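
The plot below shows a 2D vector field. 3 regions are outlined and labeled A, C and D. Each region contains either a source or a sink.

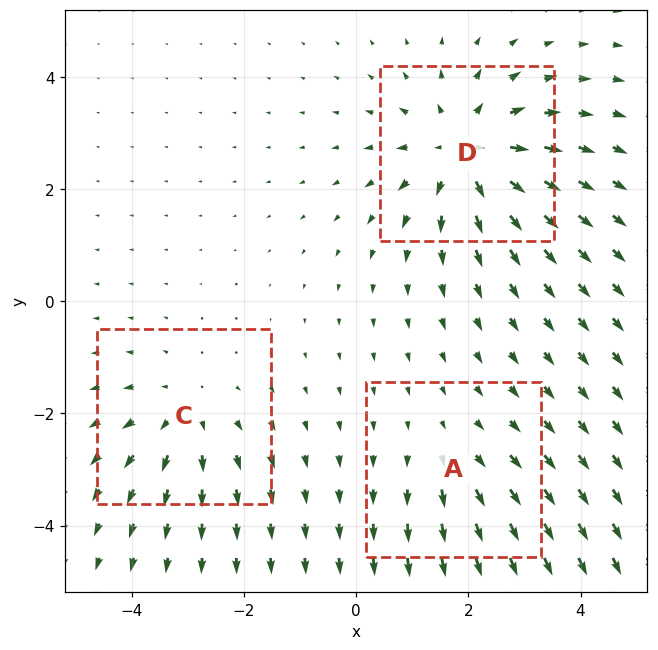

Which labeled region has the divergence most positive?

D

Divergence at each region's feature centre — A: about +2, C: about +3, D: about +5. Region D is most positive.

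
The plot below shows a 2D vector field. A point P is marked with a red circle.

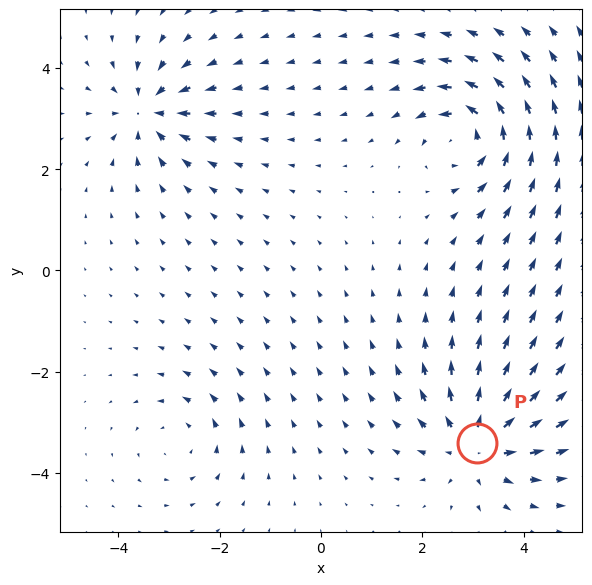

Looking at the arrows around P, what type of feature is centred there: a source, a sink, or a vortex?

source

At P (3.1, -3.4) the arrows spread outward. Divergence about +6, curl ≈0 — positive divergence with near-zero curl is a source.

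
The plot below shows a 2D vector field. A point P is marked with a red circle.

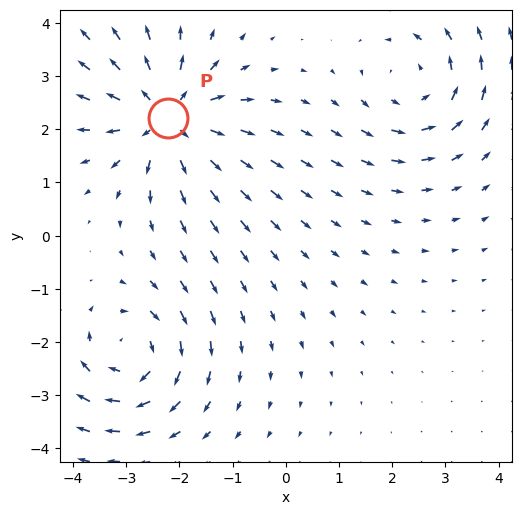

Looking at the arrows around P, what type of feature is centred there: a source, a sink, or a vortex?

source

At P (-2.2, 2.2) the arrows spread outward. Divergence about +6, curl ≈0 — positive divergence with near-zero curl is a source.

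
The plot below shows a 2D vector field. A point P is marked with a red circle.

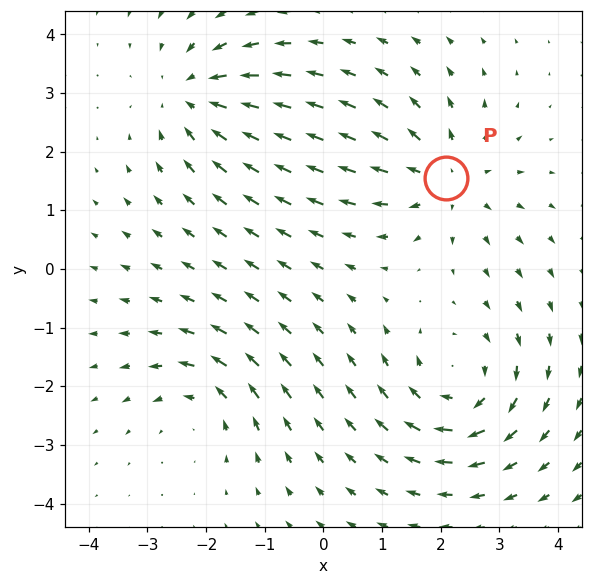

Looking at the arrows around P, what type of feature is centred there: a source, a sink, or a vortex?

At P (2.1, 1.5) the arrows spread outward. Divergence about +4, curl ≈0 — positive divergence with near-zero curl is a source.

source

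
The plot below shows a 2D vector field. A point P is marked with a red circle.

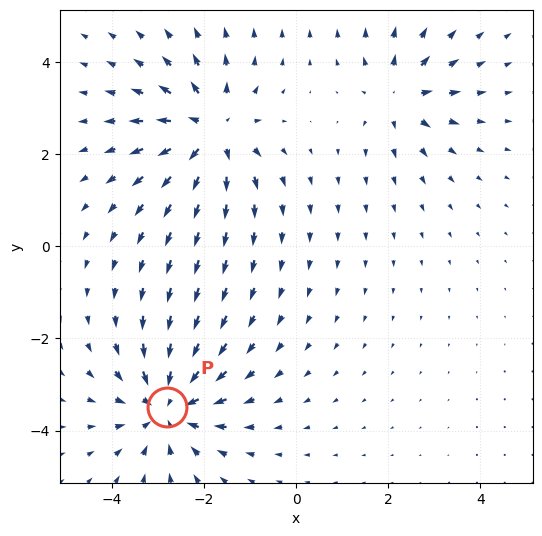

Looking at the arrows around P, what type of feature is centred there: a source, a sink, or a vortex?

sink

At P (-2.8, -3.5) the arrows converge inward. Divergence about -5, curl ≈0 — negative divergence with near-zero curl is a sink.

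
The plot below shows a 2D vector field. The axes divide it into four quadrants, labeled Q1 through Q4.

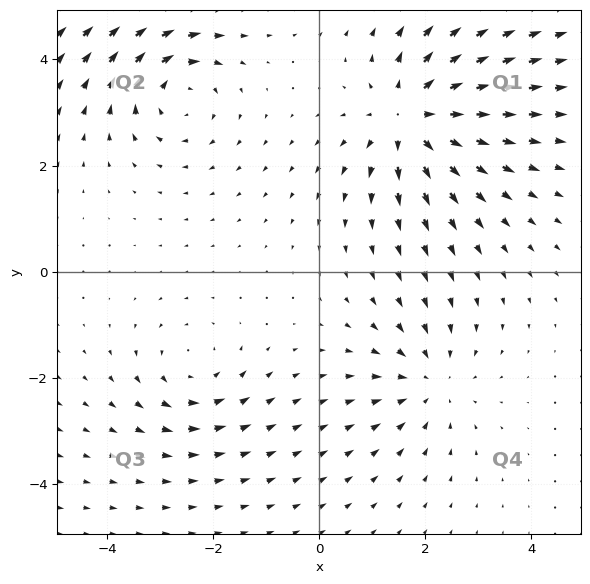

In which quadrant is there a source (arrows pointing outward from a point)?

The source sits at approximately (1.7, 2.9), which lies in quadrant Q1. The divergence there is about +5, positive as expected for a source.

Q1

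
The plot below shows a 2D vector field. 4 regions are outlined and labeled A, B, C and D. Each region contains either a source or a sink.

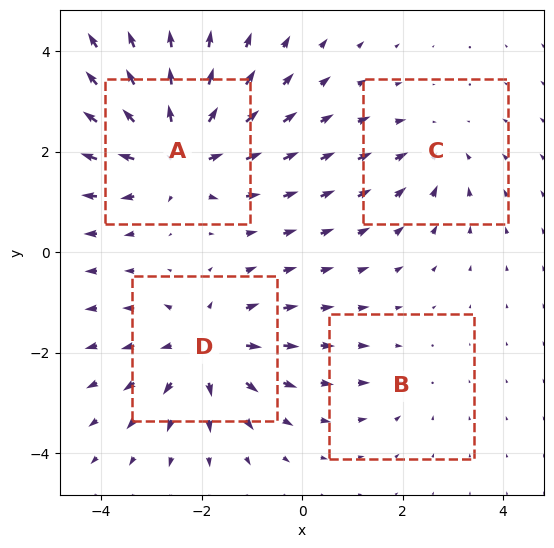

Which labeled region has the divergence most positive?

A

Divergence at each region's feature centre — A: about +6, B: about -2, C: about -3, D: about +5. Region A is most positive.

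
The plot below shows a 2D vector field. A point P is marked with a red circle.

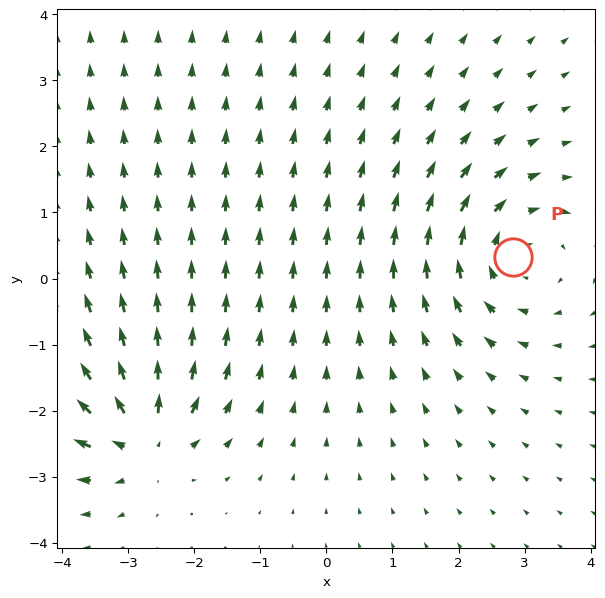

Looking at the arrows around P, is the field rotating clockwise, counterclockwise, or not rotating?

clockwise

Near P at (2.8, 0.3) the arrows circulate clockwise. The curl (z-component) there is about -4; negative curl means clockwise rotation.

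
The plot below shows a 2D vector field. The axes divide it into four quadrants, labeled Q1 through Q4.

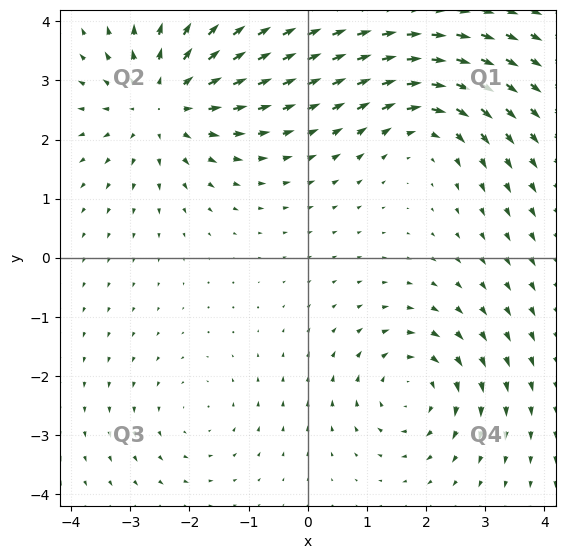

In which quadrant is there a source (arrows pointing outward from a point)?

Q2

The source sits at approximately (-2.4, 2.6), which lies in quadrant Q2. The divergence there is about +4, positive as expected for a source.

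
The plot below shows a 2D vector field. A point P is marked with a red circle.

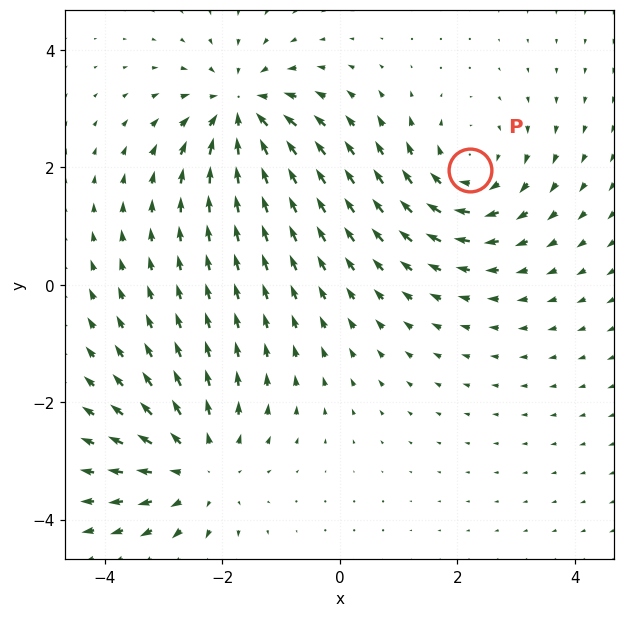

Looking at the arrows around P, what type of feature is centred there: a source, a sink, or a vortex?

At P (2.2, 2.0) the arrows circulate clockwise. Divergence ≈0, curl about -4 — near-zero divergence with nonzero curl is a vortex.

vortex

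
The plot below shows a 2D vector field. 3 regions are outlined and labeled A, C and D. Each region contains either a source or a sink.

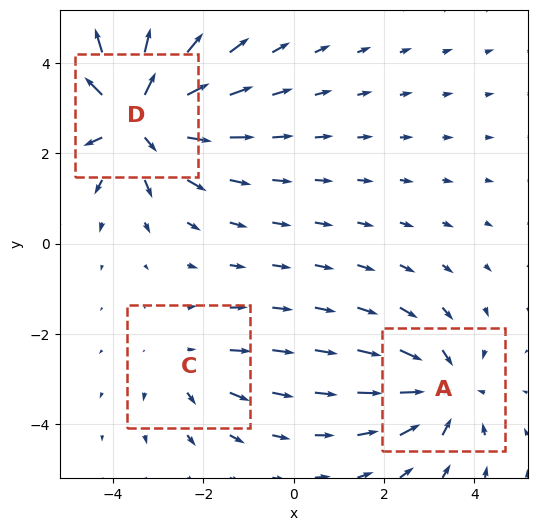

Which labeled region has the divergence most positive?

Divergence at each region's feature centre — A: about -3, C: about +2, D: about +4. Region D is most positive.

D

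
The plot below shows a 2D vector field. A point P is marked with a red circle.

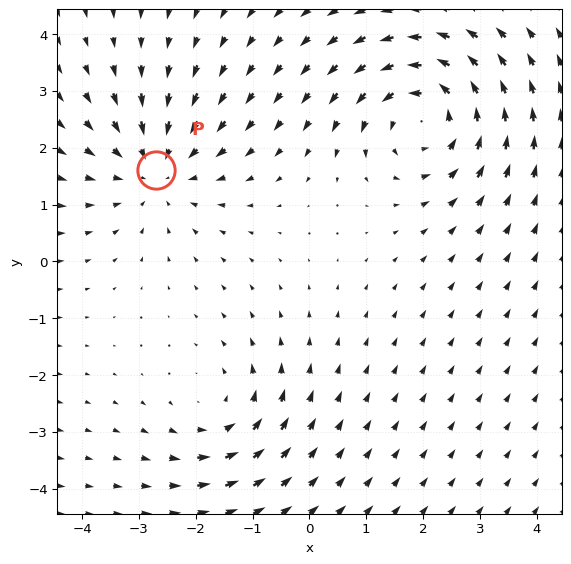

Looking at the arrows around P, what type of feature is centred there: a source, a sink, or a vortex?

sink

At P (-2.7, 1.6) the arrows converge inward. Divergence about -3, curl ≈0 — negative divergence with near-zero curl is a sink.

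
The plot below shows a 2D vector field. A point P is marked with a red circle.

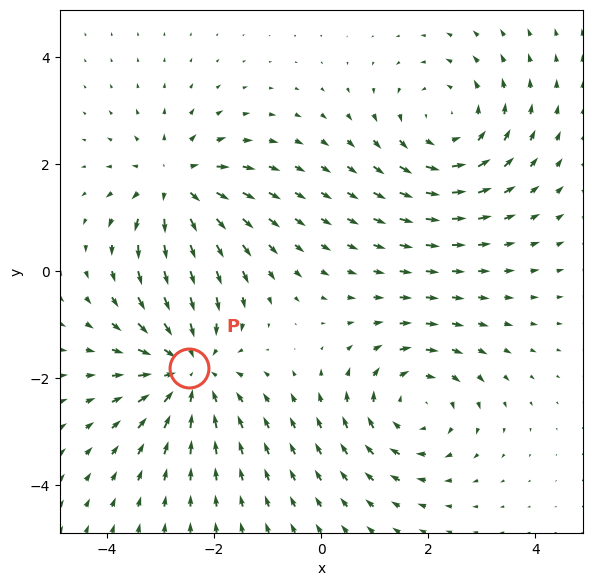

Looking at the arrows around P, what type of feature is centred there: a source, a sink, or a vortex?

At P (-2.5, -1.8) the arrows converge inward. Divergence about -4, curl ≈0 — negative divergence with near-zero curl is a sink.

sink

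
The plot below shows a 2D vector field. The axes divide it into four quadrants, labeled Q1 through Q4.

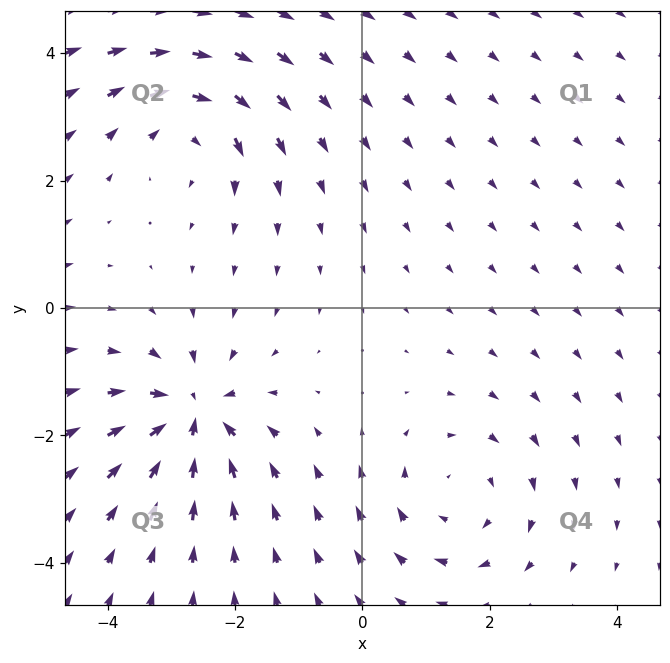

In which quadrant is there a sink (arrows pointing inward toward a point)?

Q3

The sink sits at approximately (-2.7, -1.7), which lies in quadrant Q3. The divergence there is about -6, negative as expected for a sink.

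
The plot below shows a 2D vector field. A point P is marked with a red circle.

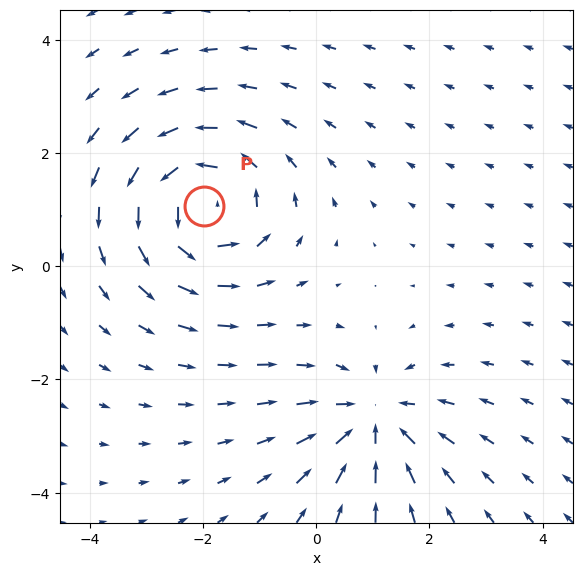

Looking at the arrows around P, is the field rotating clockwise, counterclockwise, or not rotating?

counterclockwise

Near P at (-2.0, 1.1) the arrows circulate counterclockwise. The curl (z-component) there is about +5; positive curl means counterclockwise rotation.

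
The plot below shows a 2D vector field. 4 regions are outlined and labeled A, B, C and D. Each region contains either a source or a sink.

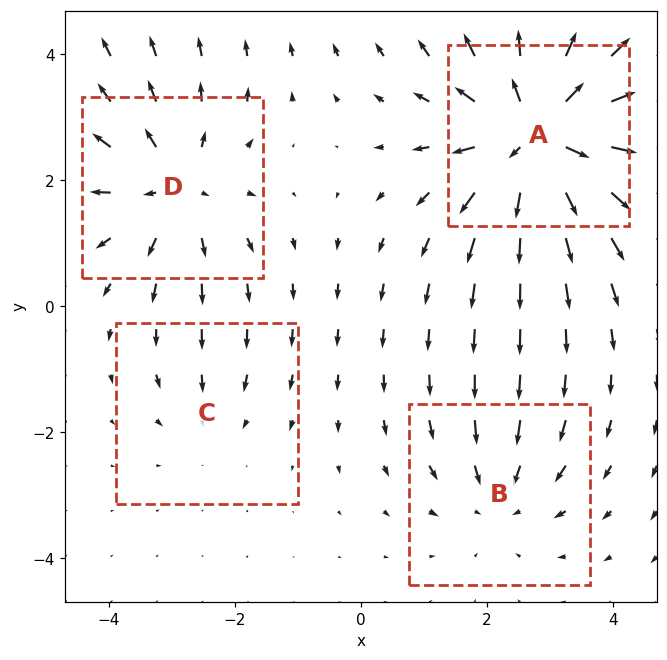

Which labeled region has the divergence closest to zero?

C

Divergence at each region's feature centre — A: about +7, B: about -3, C: about -2, D: about +4. Region C is closest to zero.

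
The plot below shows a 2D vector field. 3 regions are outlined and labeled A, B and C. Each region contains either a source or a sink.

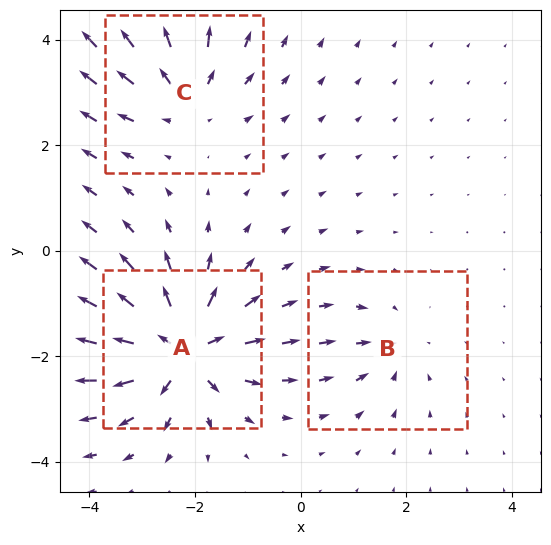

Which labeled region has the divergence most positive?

A

Divergence at each region's feature centre — A: about +7, B: about -3, C: about +4. Region A is most positive.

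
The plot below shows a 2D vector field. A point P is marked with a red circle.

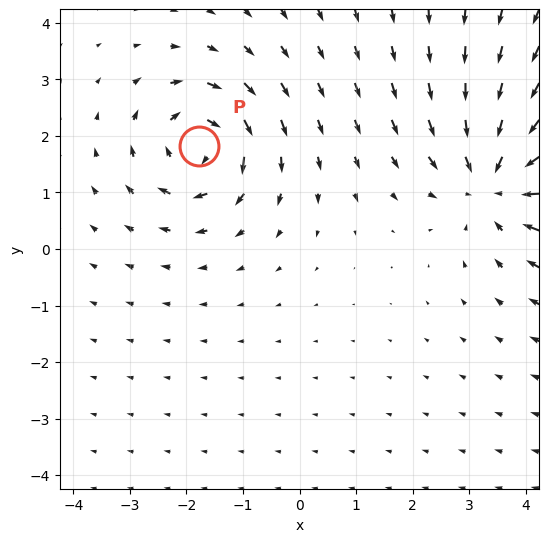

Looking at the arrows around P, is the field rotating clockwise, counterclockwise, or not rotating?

clockwise

Near P at (-1.8, 1.8) the arrows circulate clockwise. The curl (z-component) there is about -4; negative curl means clockwise rotation.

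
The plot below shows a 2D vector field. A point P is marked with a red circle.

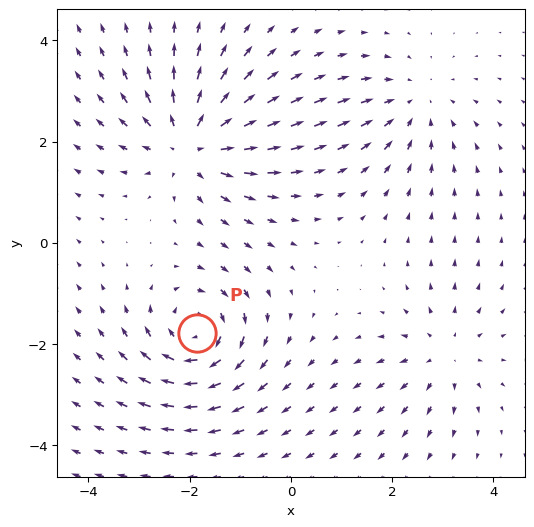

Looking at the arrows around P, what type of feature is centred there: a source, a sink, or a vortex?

At P (-1.9, -1.8) the arrows circulate clockwise. Divergence ≈0, curl about -5 — near-zero divergence with nonzero curl is a vortex.

vortex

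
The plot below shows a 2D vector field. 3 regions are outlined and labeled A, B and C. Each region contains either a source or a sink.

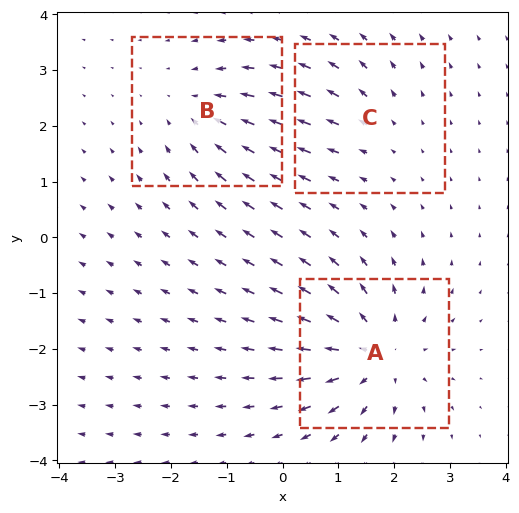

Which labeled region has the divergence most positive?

A

Divergence at each region's feature centre — A: about +4, B: about -3, C: about +2. Region A is most positive.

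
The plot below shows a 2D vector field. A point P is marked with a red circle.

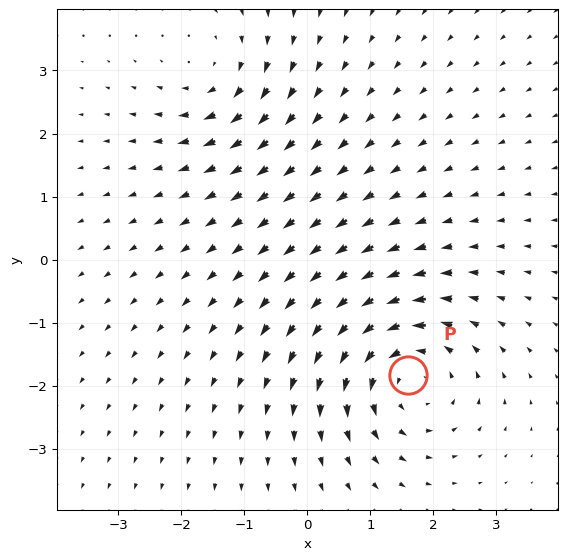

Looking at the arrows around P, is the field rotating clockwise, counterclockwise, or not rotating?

counterclockwise

Near P at (1.6, -1.8) the arrows circulate counterclockwise. The curl (z-component) there is about +4; positive curl means counterclockwise rotation.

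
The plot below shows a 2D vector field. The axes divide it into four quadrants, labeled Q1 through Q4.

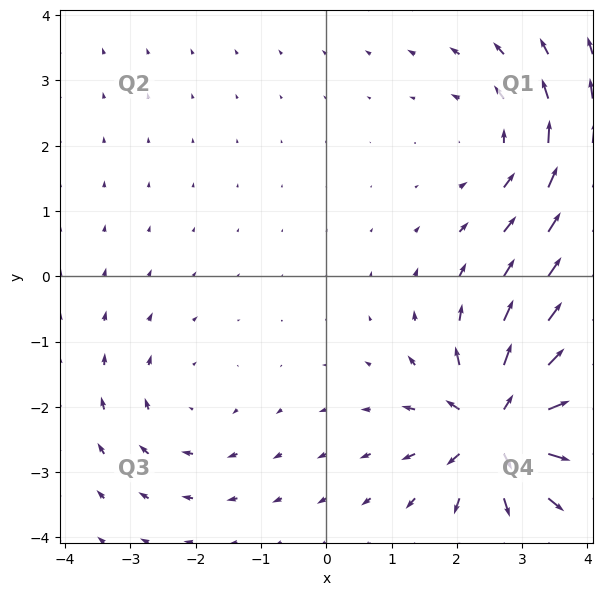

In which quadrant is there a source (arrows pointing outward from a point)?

Q4

The source sits at approximately (2.7, -2.3), which lies in quadrant Q4. The divergence there is about +7, positive as expected for a source.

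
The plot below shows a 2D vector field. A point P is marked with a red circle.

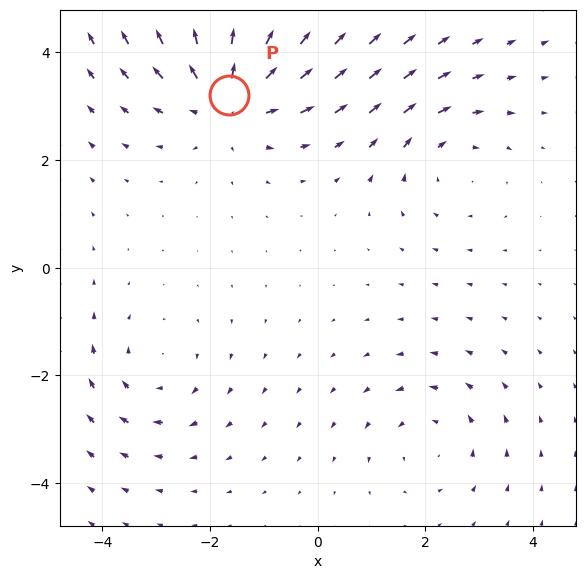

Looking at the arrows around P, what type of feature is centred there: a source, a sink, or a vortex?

source

At P (-1.6, 3.2) the arrows spread outward. Divergence about +4, curl ≈0 — positive divergence with near-zero curl is a source.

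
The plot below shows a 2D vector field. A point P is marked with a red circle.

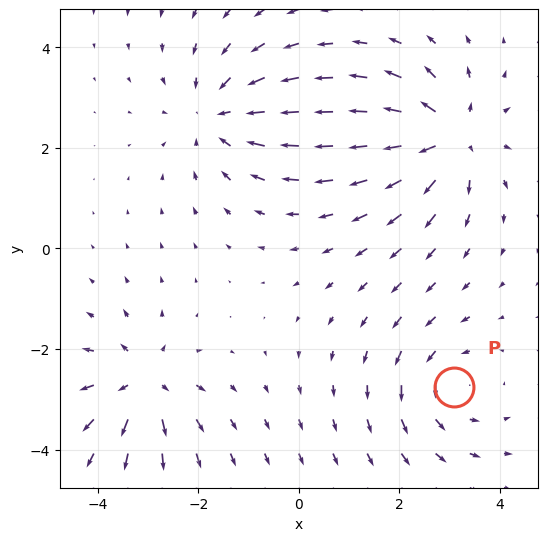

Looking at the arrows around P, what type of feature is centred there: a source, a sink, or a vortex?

At P (3.1, -2.8) the arrows circulate counterclockwise. Divergence ≈0, curl about +3 — near-zero divergence with nonzero curl is a vortex.

vortex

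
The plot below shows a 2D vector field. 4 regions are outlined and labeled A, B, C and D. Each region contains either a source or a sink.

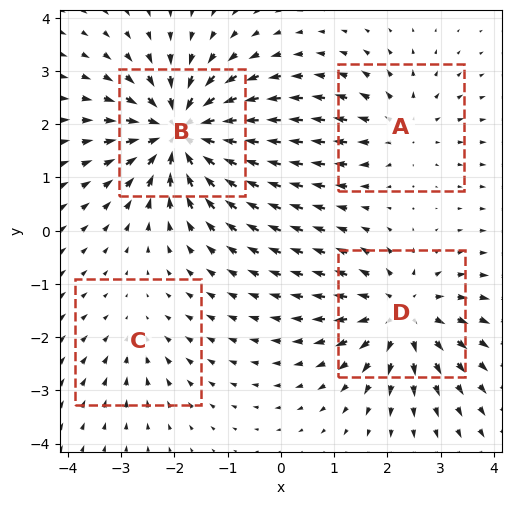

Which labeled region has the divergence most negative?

B

Divergence at each region's feature centre — A: about +4, B: about -7, C: about -2, D: about +5. Region B is most negative.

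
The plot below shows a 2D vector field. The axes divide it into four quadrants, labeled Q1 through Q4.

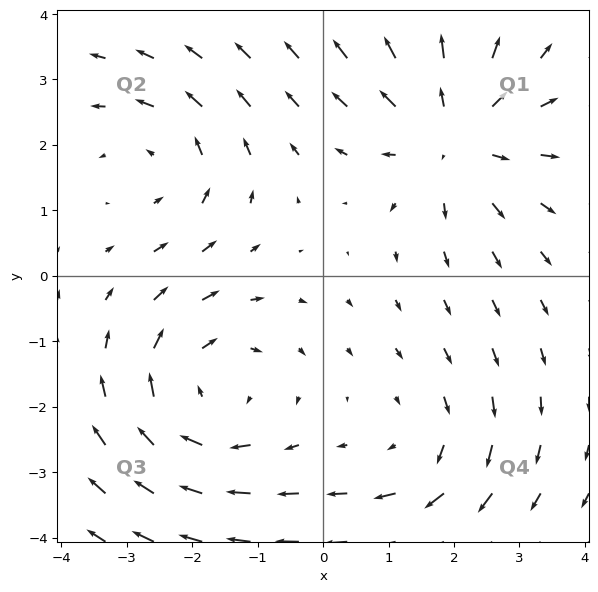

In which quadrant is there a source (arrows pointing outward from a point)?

Q1

The source sits at approximately (2.0, 2.1), which lies in quadrant Q1. The divergence there is about +4, positive as expected for a source.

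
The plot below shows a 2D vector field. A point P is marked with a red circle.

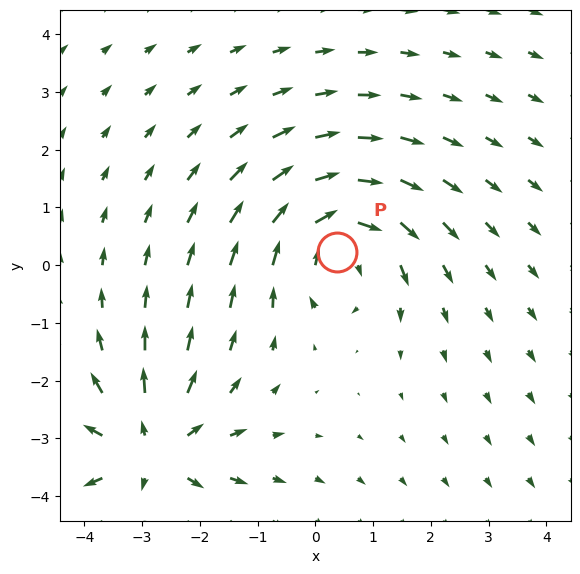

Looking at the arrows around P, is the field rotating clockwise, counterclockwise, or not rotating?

clockwise

Near P at (0.4, 0.2) the arrows circulate clockwise. The curl (z-component) there is about -3; negative curl means clockwise rotation.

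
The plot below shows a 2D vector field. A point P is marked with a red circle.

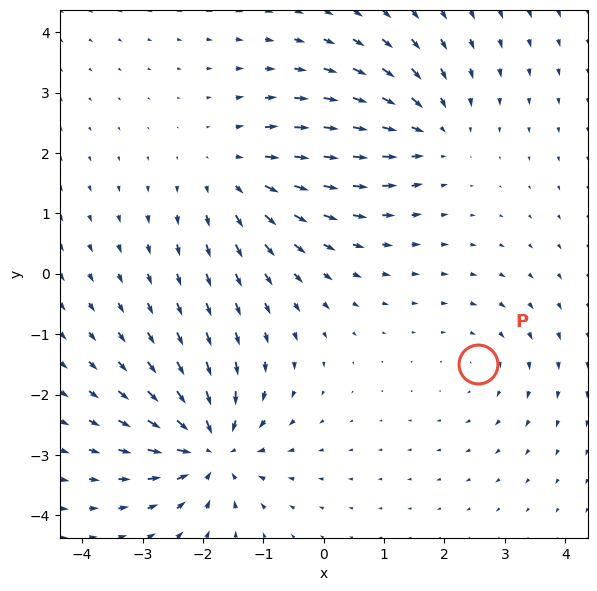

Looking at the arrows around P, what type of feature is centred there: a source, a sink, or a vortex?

vortex

At P (2.6, -1.5) the arrows circulate clockwise. Divergence ≈0, curl about -2 — near-zero divergence with nonzero curl is a vortex.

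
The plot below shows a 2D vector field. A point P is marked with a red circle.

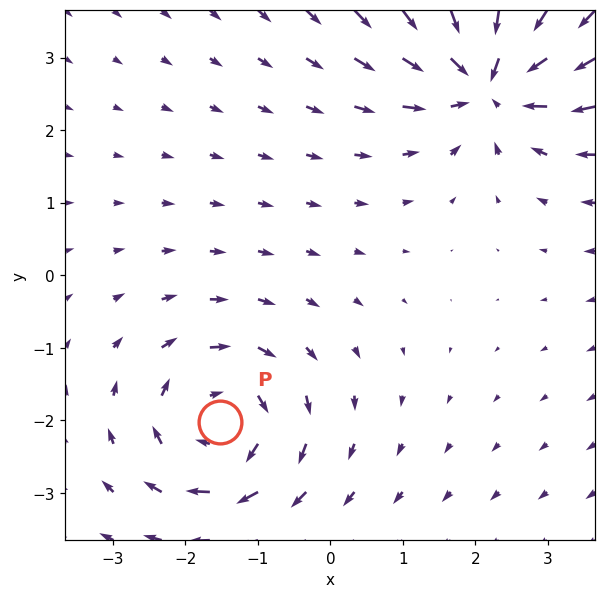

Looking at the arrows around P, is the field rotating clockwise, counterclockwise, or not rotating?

Near P at (-1.5, -2.0) the arrows circulate clockwise. The curl (z-component) there is about -3; negative curl means clockwise rotation.

clockwise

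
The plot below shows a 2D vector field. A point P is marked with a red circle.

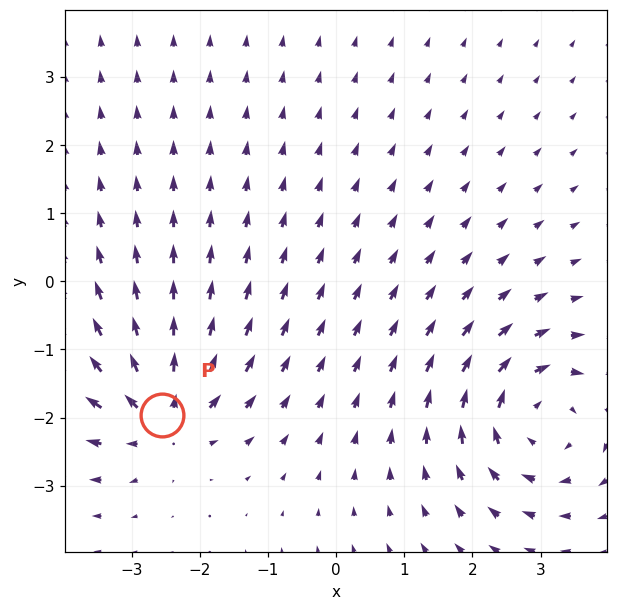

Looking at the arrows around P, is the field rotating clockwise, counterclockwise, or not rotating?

not rotating

Near P at (-2.6, -2.0) the arrows show no circulation. The curl there is ≈0.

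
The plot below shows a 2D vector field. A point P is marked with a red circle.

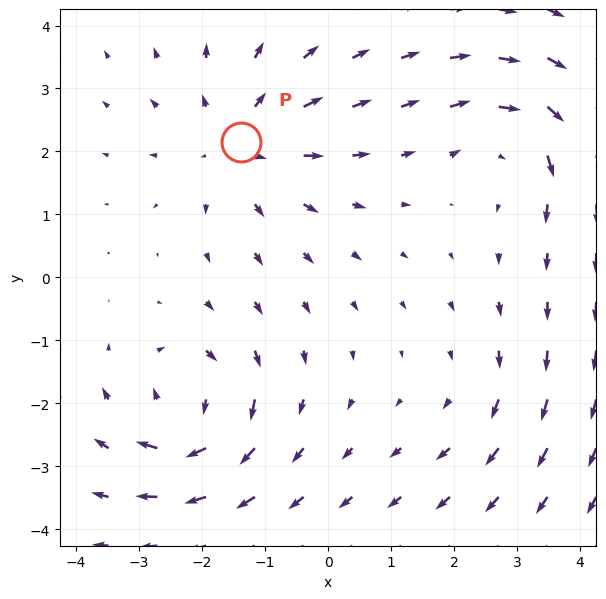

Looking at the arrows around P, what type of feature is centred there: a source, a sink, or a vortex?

At P (-1.4, 2.1) the arrows spread outward. Divergence about +4, curl ≈0 — positive divergence with near-zero curl is a source.

source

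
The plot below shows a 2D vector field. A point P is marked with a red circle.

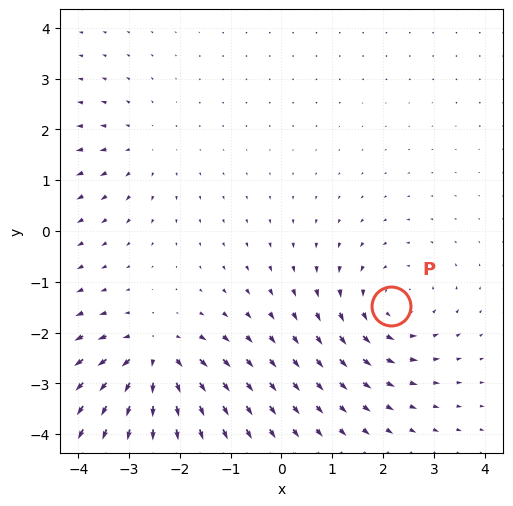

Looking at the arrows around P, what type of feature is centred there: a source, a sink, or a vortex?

At P (2.2, -1.5) the arrows circulate counterclockwise. Divergence ≈0, curl about +4 — near-zero divergence with nonzero curl is a vortex.

vortex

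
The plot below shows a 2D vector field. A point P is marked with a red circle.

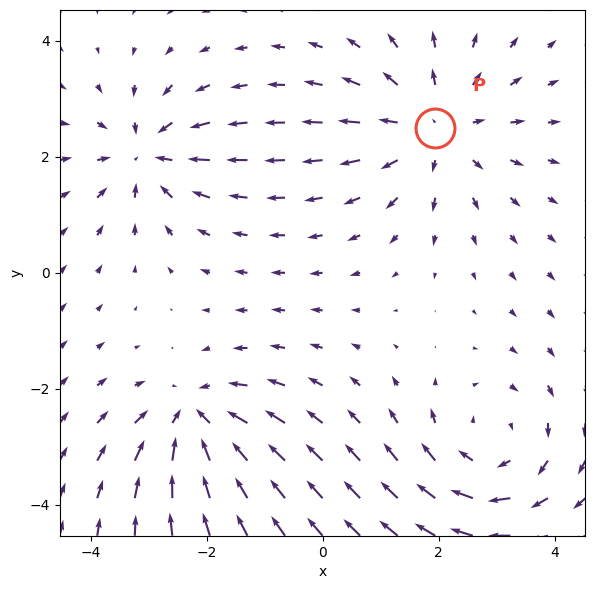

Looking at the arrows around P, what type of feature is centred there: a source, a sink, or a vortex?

At P (1.9, 2.5) the arrows spread outward. Divergence about +3, curl ≈0 — positive divergence with near-zero curl is a source.

source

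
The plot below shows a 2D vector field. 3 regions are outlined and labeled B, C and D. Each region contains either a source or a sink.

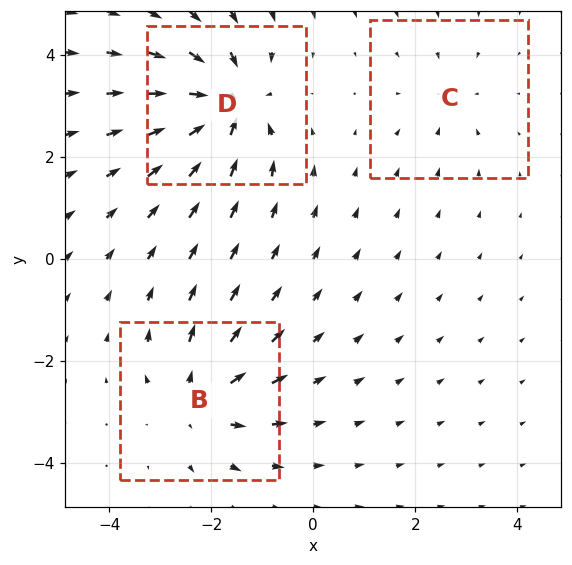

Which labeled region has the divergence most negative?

Divergence at each region's feature centre — B: about +4, C: about -2, D: about -5. Region D is most negative.

D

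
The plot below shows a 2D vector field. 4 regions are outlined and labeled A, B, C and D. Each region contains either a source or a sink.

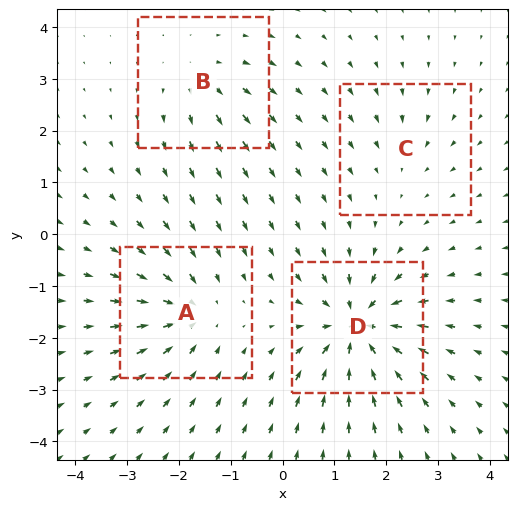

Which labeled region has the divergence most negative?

Divergence at each region's feature centre — A: about -6, B: about +4, C: about -3, D: about -9. Region D is most negative.

D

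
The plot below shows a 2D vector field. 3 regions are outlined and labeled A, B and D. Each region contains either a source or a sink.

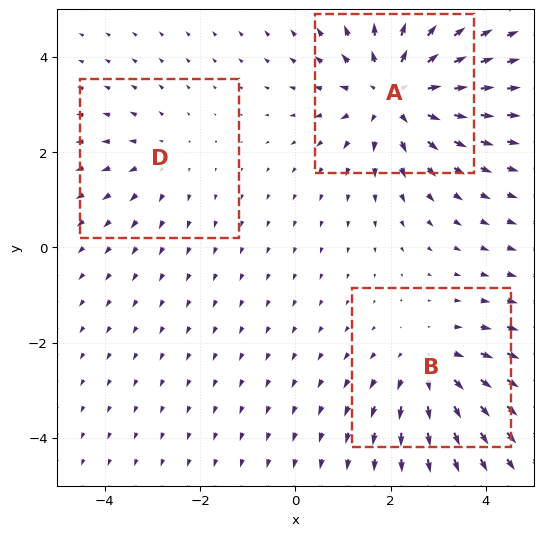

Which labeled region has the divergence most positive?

Divergence at each region's feature centre — A: about +4, B: about +3, D: about +2. Region A is most positive.

A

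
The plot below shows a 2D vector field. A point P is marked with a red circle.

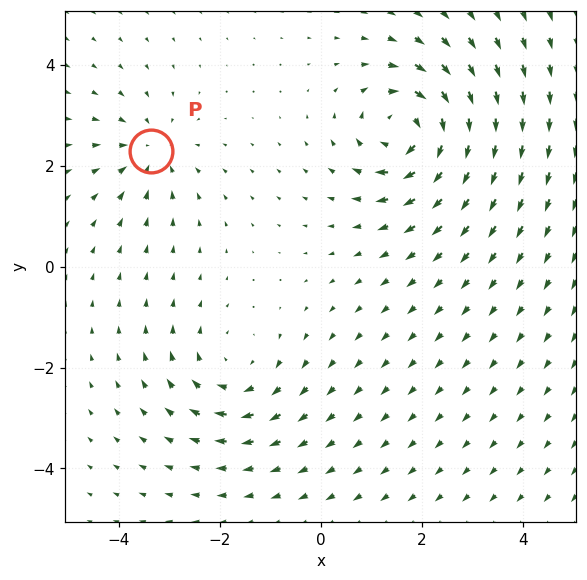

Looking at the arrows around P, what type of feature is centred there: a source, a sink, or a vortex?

sink

At P (-3.4, 2.3) the arrows converge inward. Divergence about -3, curl ≈0 — negative divergence with near-zero curl is a sink.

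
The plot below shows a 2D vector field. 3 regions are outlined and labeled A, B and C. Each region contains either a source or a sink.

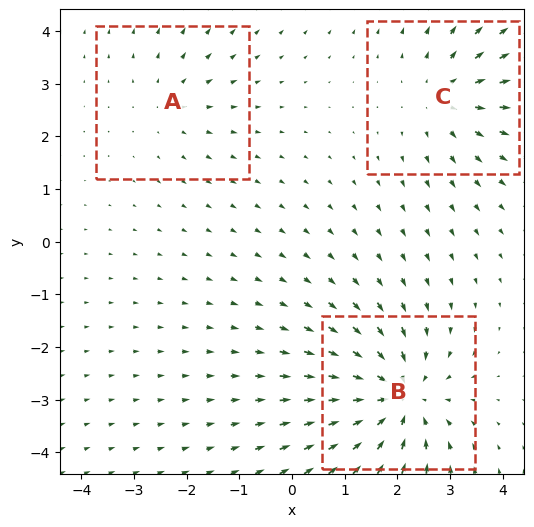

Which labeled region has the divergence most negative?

Divergence at each region's feature centre — A: about +2, B: about -5, C: about +3. Region B is most negative.

B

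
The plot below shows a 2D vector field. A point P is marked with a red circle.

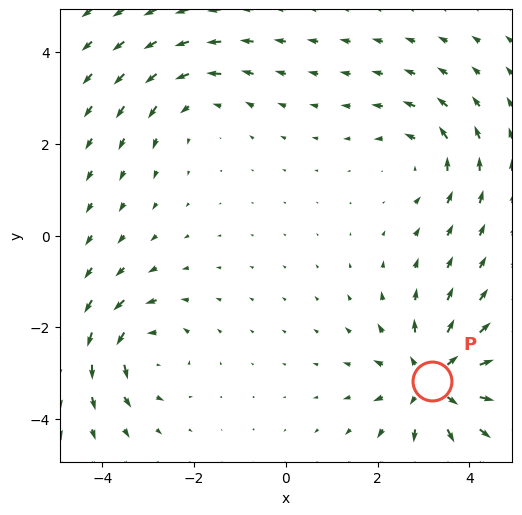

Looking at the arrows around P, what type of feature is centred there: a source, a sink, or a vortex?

source

At P (3.2, -3.2) the arrows spread outward. Divergence about +5, curl ≈0 — positive divergence with near-zero curl is a source.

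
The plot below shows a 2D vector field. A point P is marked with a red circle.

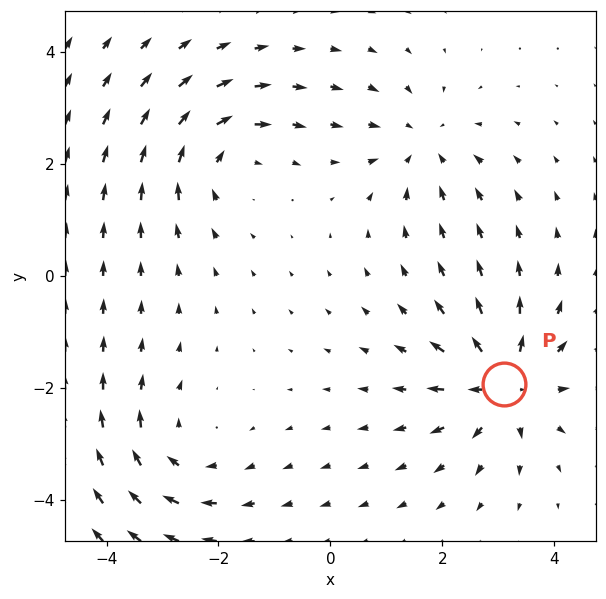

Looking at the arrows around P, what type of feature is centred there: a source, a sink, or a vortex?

At P (3.1, -1.9) the arrows spread outward. Divergence about +6, curl ≈0 — positive divergence with near-zero curl is a source.

source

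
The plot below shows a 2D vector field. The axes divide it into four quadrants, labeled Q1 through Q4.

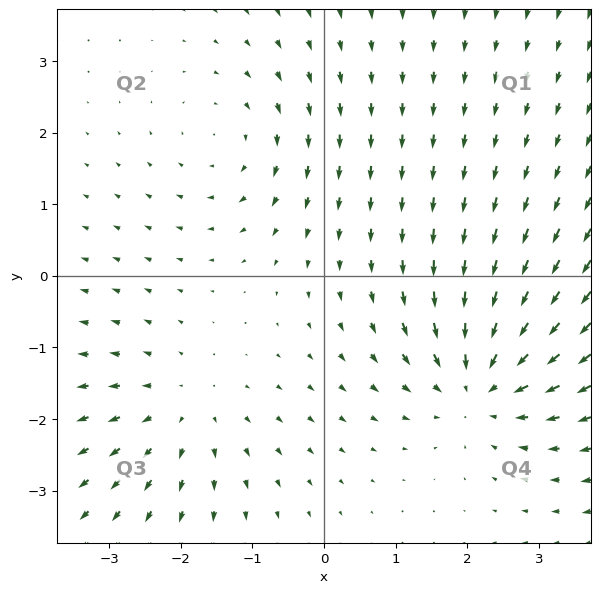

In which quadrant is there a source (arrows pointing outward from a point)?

Q3

The source sits at approximately (-2.0, -1.9), which lies in quadrant Q3. The divergence there is about +3, positive as expected for a source.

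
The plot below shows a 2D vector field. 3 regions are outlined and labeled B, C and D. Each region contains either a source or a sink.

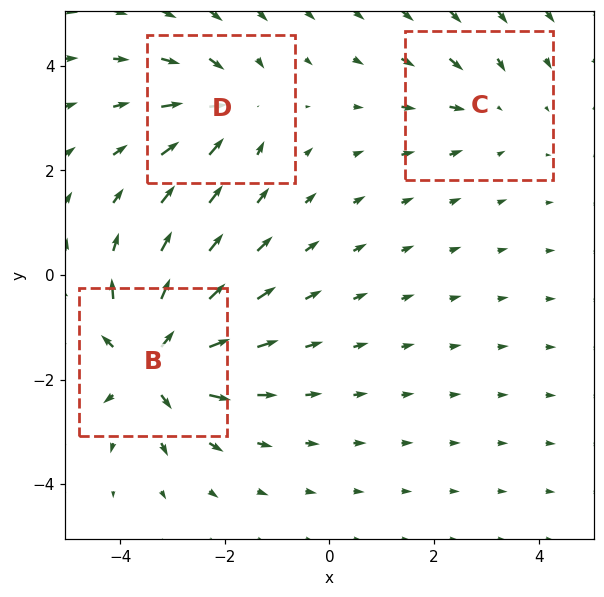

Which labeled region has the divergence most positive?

B

Divergence at each region's feature centre — B: about +5, C: about -2, D: about -3. Region B is most positive.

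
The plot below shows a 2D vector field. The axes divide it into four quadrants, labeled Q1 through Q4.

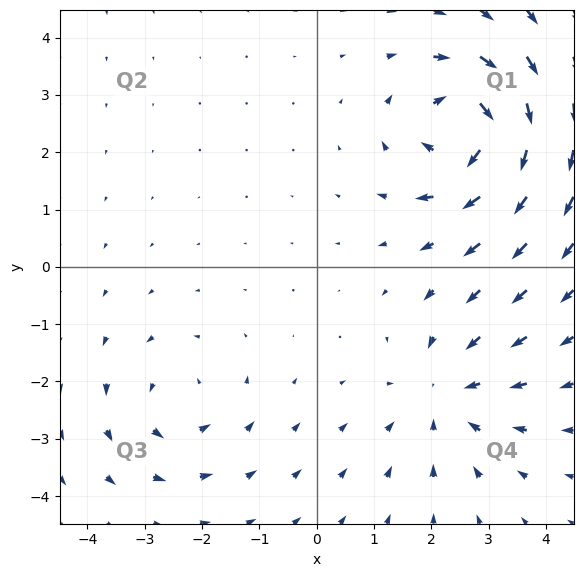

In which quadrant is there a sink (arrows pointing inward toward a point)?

The sink sits at approximately (2.3, -2.2), which lies in quadrant Q4. The divergence there is about -3, negative as expected for a sink.

Q4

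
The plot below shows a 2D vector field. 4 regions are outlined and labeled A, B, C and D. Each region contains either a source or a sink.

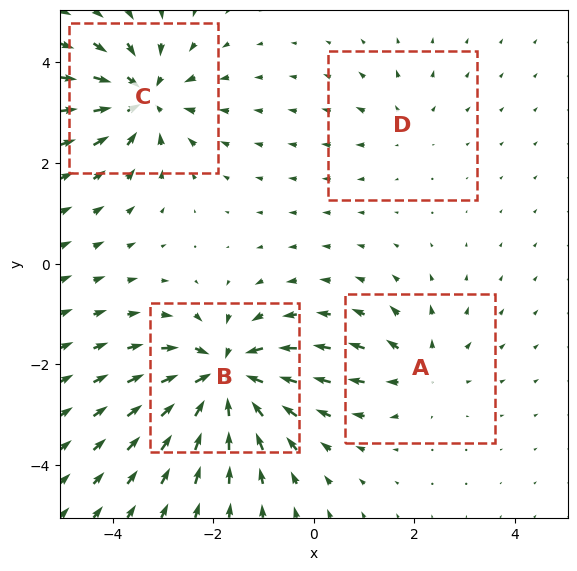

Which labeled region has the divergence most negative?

Divergence at each region's feature centre — A: about +4, B: about -8, C: about -6, D: about +2. Region B is most negative.

B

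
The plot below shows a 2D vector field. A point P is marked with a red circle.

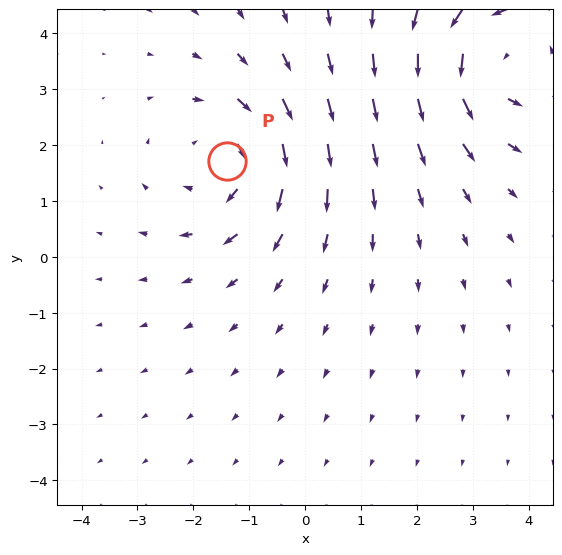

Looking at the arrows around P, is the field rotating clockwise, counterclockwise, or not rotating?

clockwise

Near P at (-1.4, 1.7) the arrows circulate clockwise. The curl (z-component) there is about -4; negative curl means clockwise rotation.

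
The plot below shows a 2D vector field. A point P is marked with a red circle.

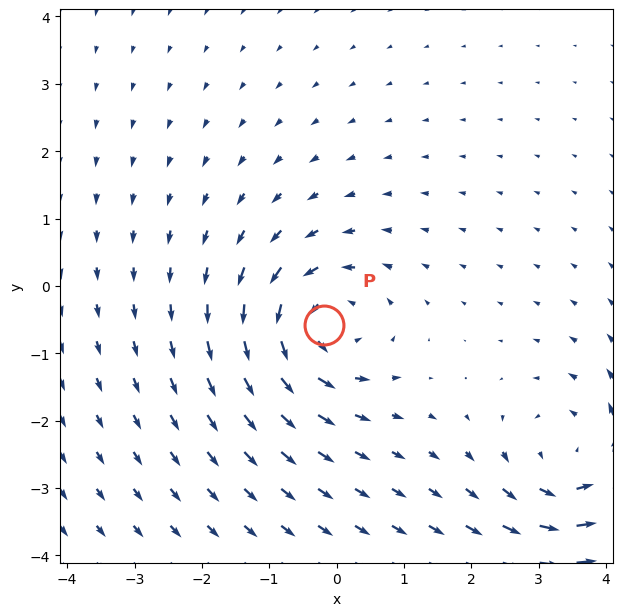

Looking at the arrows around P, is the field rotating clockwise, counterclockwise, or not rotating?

counterclockwise

Near P at (-0.2, -0.6) the arrows circulate counterclockwise. The curl (z-component) there is about +5; positive curl means counterclockwise rotation.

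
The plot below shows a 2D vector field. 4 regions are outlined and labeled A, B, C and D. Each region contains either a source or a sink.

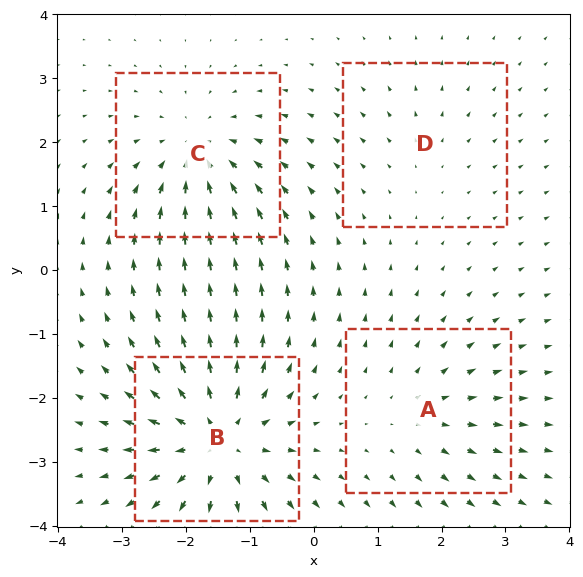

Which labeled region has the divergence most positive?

Divergence at each region's feature centre — A: about +3, B: about +7, C: about -5, D: about +2. Region B is most positive.

B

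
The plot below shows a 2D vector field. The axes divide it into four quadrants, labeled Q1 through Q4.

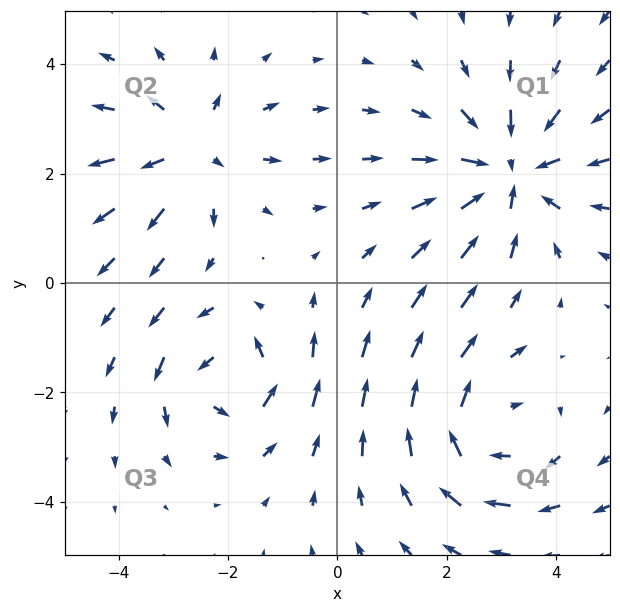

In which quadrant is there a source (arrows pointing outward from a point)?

The source sits at approximately (-2.7, 2.5), which lies in quadrant Q2. The divergence there is about +3, positive as expected for a source.

Q2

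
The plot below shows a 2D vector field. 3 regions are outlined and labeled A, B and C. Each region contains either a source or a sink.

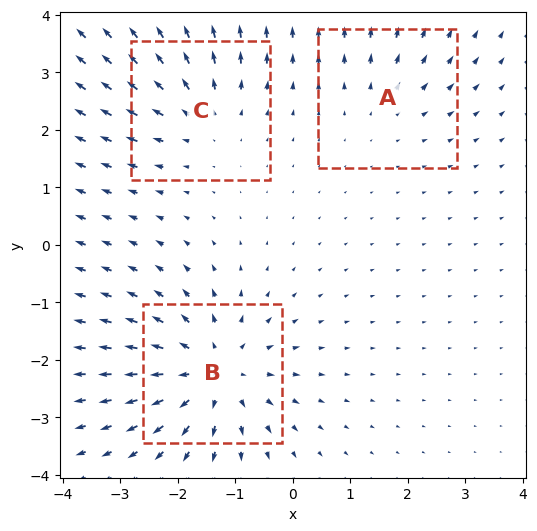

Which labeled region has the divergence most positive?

Divergence at each region's feature centre — A: about +2, B: about +5, C: about +3. Region B is most positive.

B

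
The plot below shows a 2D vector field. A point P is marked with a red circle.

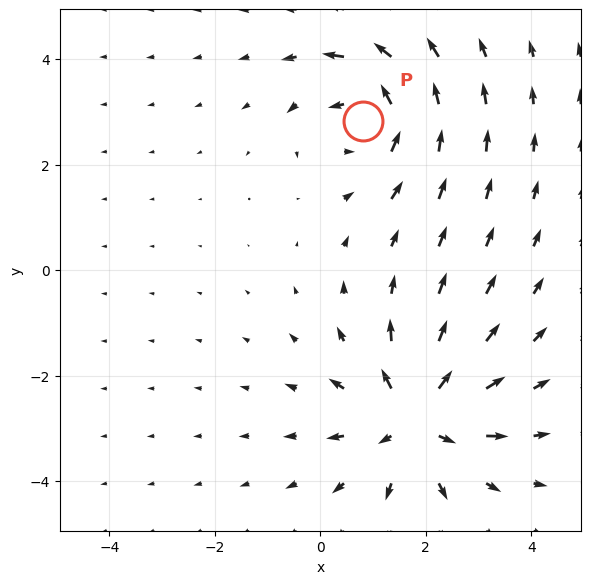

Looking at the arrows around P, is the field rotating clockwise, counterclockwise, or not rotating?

Near P at (0.8, 2.8) the arrows circulate counterclockwise. The curl (z-component) there is about +5; positive curl means counterclockwise rotation.

counterclockwise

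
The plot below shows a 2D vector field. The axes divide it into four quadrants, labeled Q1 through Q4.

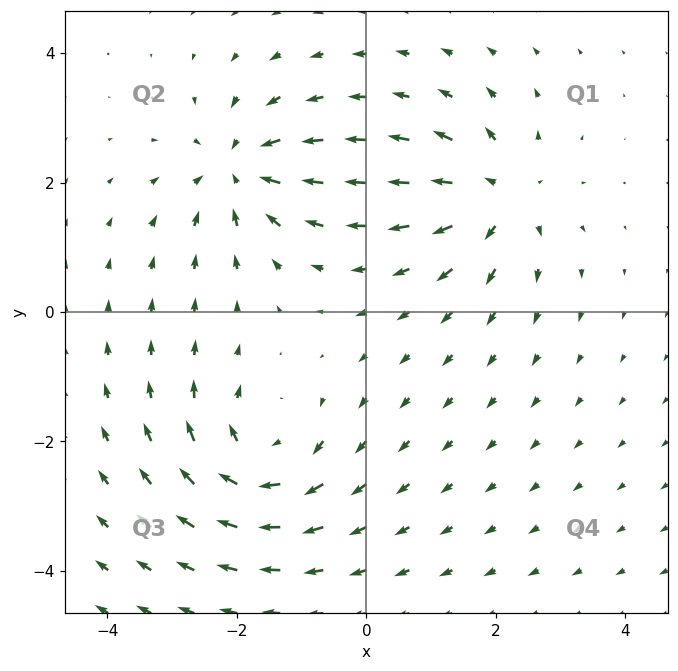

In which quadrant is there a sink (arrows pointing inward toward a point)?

The sink sits at approximately (-2.0, 2.2), which lies in quadrant Q2. The divergence there is about -5, negative as expected for a sink.

Q2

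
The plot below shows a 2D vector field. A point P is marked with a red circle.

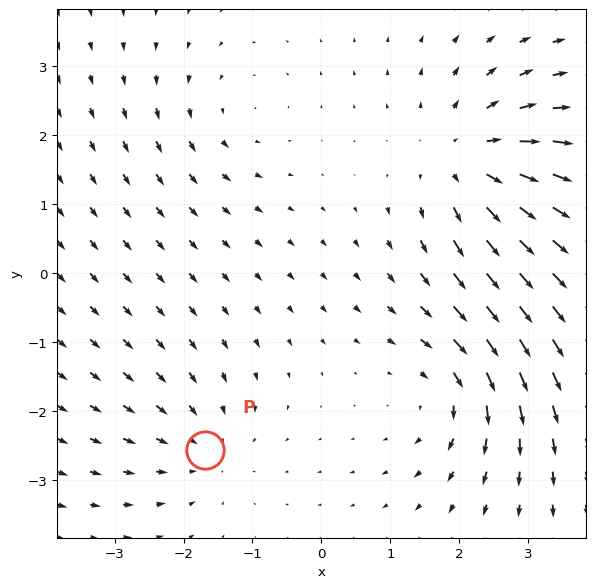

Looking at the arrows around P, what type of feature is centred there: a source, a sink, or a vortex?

sink

At P (-1.7, -2.6) the arrows converge inward. Divergence about -3, curl ≈0 — negative divergence with near-zero curl is a sink.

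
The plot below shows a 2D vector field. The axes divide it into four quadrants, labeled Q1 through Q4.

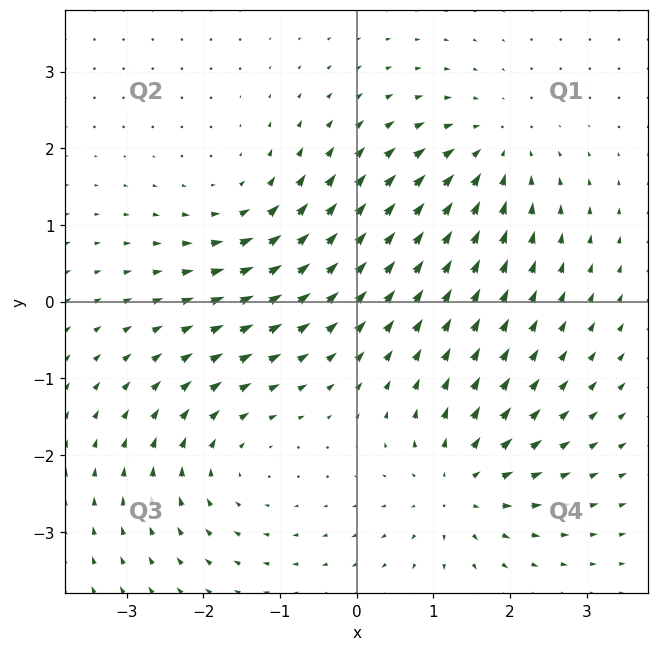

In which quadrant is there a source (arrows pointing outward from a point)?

Q4

The source sits at approximately (1.3, -2.4), which lies in quadrant Q4. The divergence there is about +6, positive as expected for a source.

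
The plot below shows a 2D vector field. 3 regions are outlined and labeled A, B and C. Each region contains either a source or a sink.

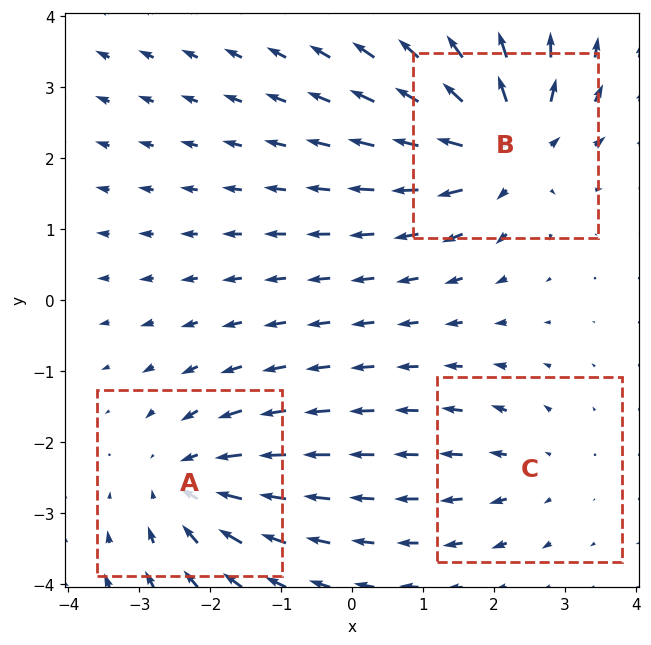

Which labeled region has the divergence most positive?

Divergence at each region's feature centre — A: about -4, B: about +5, C: about +2. Region B is most positive.

B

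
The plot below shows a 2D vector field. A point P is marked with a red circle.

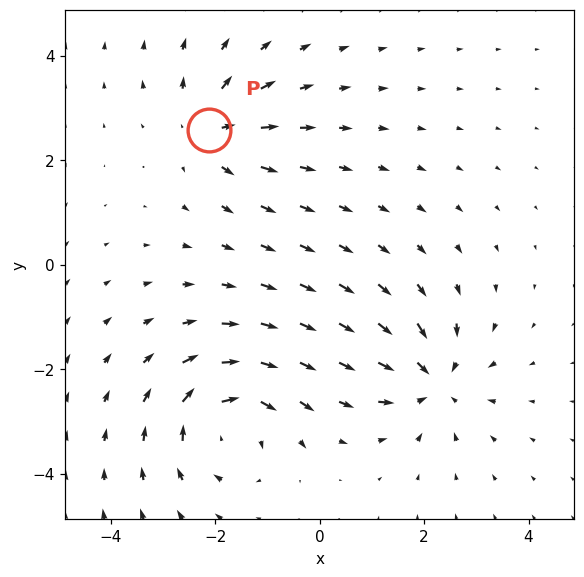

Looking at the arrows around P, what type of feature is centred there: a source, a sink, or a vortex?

source

At P (-2.1, 2.6) the arrows spread outward. Divergence about +4, curl ≈0 — positive divergence with near-zero curl is a source.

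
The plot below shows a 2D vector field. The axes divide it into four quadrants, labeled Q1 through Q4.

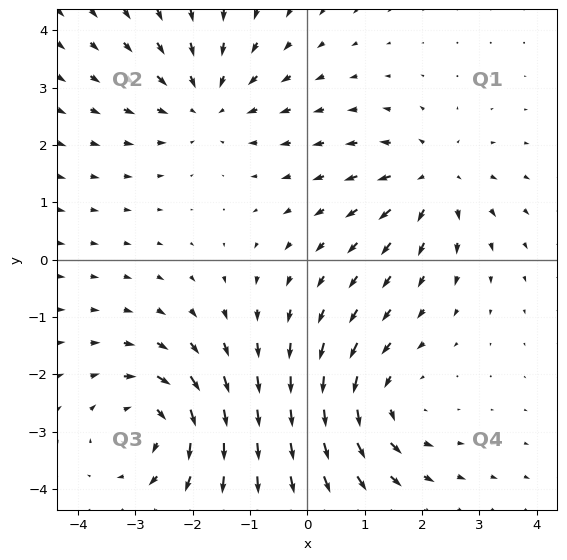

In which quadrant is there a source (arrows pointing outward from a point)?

The source sits at approximately (2.2, 1.4), which lies in quadrant Q1. The divergence there is about +5, positive as expected for a source.

Q1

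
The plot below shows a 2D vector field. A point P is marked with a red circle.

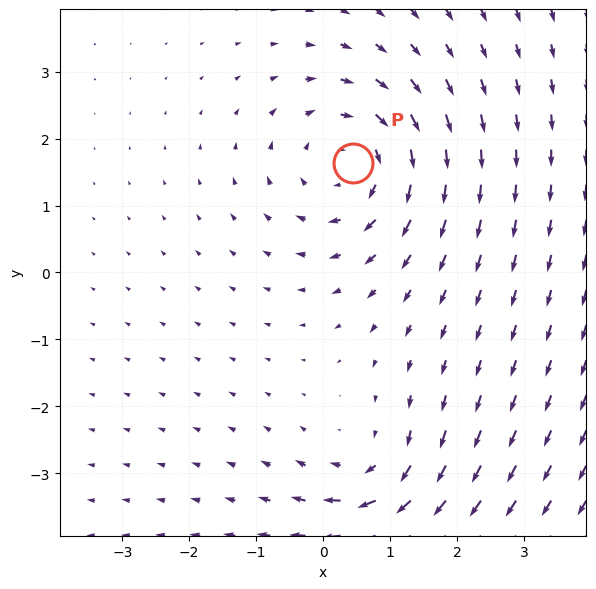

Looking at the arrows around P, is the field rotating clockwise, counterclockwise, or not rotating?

Near P at (0.5, 1.6) the arrows circulate clockwise. The curl (z-component) there is about -5; negative curl means clockwise rotation.

clockwise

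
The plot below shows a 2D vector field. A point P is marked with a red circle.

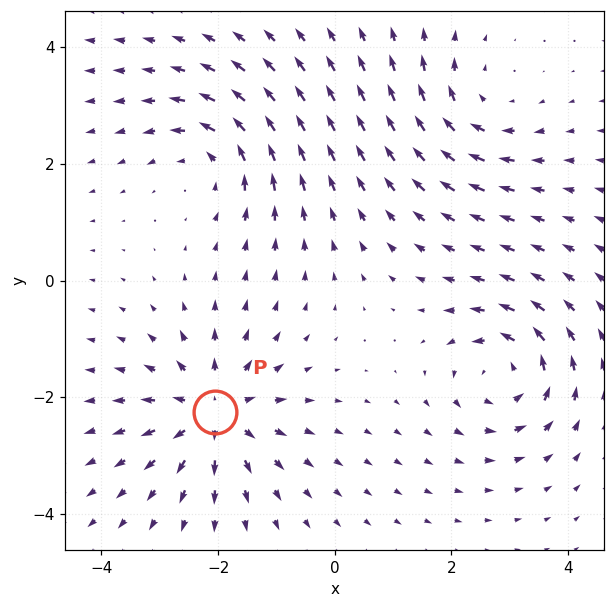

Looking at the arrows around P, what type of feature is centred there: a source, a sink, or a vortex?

source

At P (-2.1, -2.3) the arrows spread outward. Divergence about +6, curl ≈0 — positive divergence with near-zero curl is a source.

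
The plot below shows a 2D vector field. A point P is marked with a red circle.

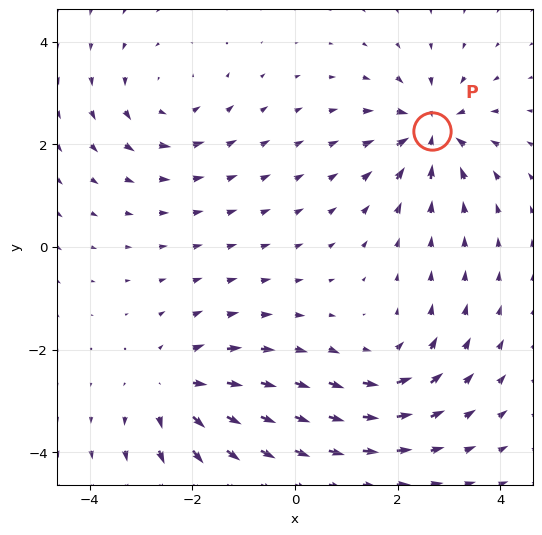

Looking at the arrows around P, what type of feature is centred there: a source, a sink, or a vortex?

At P (2.7, 2.3) the arrows converge inward. Divergence about -7, curl ≈0 — negative divergence with near-zero curl is a sink.

sink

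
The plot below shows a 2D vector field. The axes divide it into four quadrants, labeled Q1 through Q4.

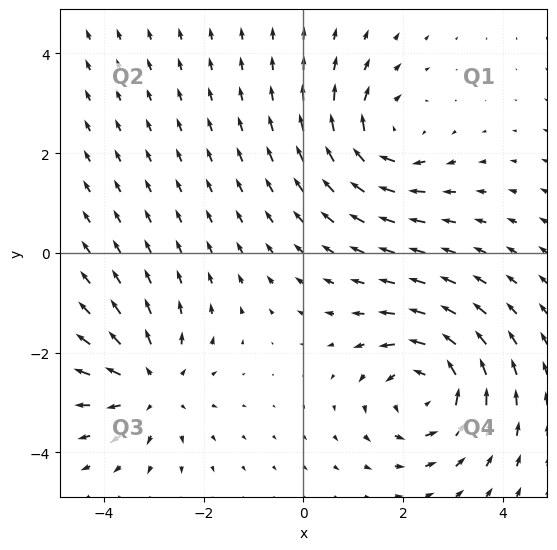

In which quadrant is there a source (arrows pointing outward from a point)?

The source sits at approximately (-3.1, -2.7), which lies in quadrant Q3. The divergence there is about +4, positive as expected for a source.

Q3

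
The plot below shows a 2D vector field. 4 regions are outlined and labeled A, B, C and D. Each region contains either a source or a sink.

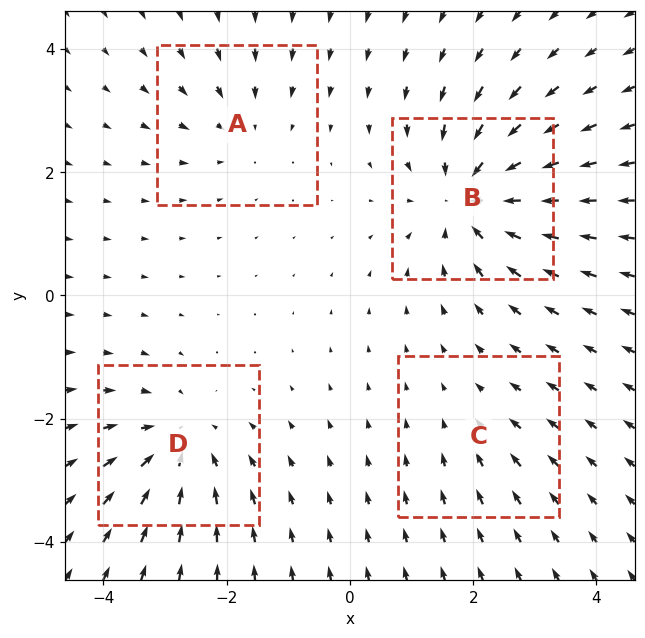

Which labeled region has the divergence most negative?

Divergence at each region's feature centre — A: about -3, B: about -7, C: about -2, D: about -5. Region B is most negative.

B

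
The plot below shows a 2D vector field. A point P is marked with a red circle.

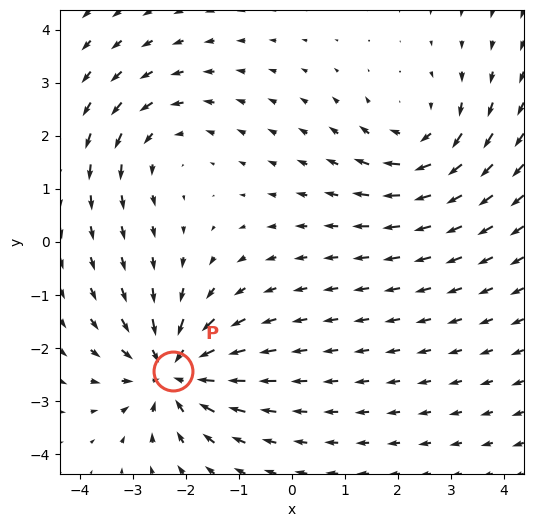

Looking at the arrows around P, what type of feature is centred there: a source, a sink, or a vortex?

sink

At P (-2.2, -2.4) the arrows converge inward. Divergence about -5, curl ≈0 — negative divergence with near-zero curl is a sink.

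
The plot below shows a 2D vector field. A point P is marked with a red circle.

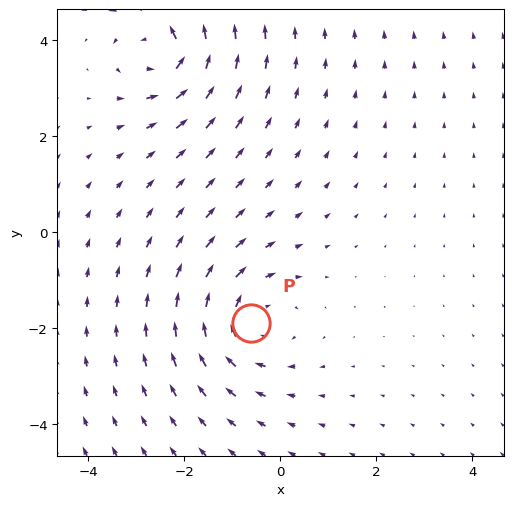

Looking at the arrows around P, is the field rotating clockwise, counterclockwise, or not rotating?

clockwise

Near P at (-0.6, -1.9) the arrows circulate clockwise. The curl (z-component) there is about -4; negative curl means clockwise rotation.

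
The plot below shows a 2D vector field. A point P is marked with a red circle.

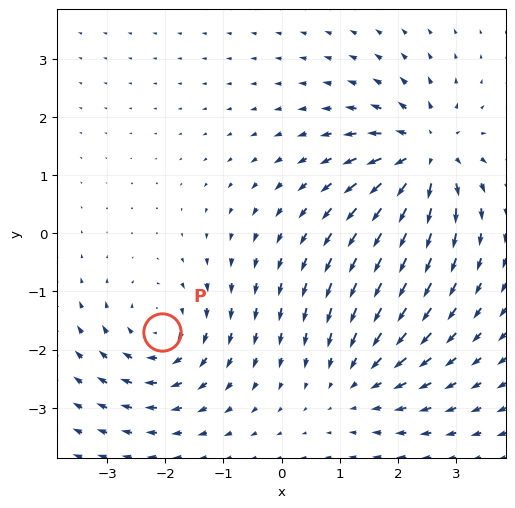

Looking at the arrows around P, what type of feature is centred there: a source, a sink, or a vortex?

vortex

At P (-2.1, -1.7) the arrows circulate clockwise. Divergence ≈0, curl about -4 — near-zero divergence with nonzero curl is a vortex.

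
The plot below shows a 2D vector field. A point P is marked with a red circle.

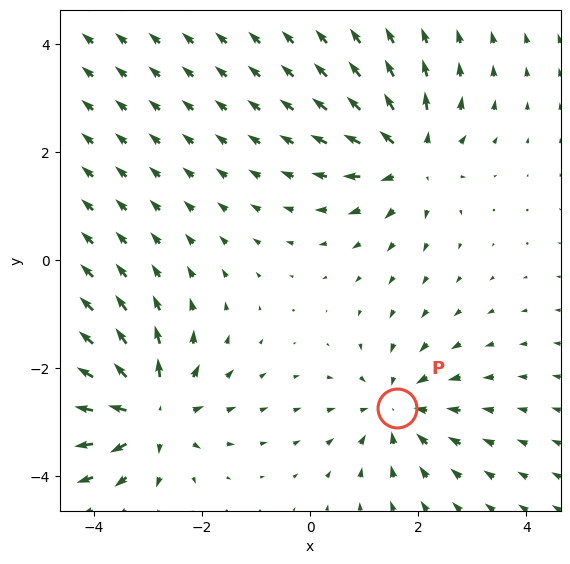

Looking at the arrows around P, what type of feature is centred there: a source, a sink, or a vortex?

At P (1.6, -2.7) the arrows converge inward. Divergence about -3, curl ≈0 — negative divergence with near-zero curl is a sink.

sink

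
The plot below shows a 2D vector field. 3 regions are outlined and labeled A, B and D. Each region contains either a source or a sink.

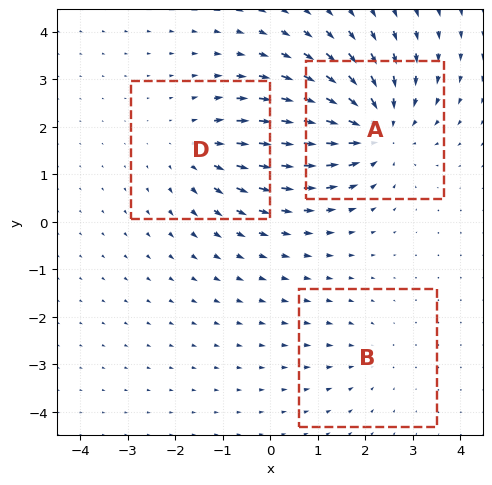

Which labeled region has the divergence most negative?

A

Divergence at each region's feature centre — A: about -5, B: about -2, D: about +3. Region A is most negative.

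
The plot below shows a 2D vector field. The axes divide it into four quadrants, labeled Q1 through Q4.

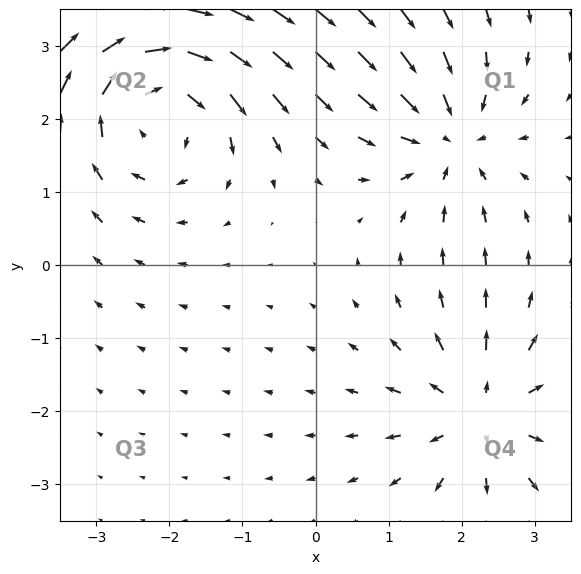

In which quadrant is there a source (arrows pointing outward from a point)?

Q4

The source sits at approximately (2.3, -2.0), which lies in quadrant Q4. The divergence there is about +4, positive as expected for a source.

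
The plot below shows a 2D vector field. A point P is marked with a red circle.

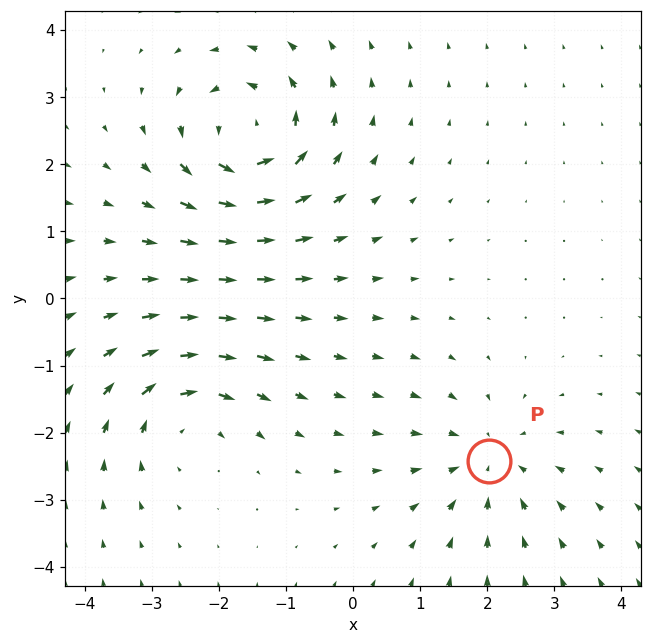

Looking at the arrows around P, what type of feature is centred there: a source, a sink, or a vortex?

At P (2.0, -2.4) the arrows converge inward. Divergence about -3, curl ≈0 — negative divergence with near-zero curl is a sink.

sink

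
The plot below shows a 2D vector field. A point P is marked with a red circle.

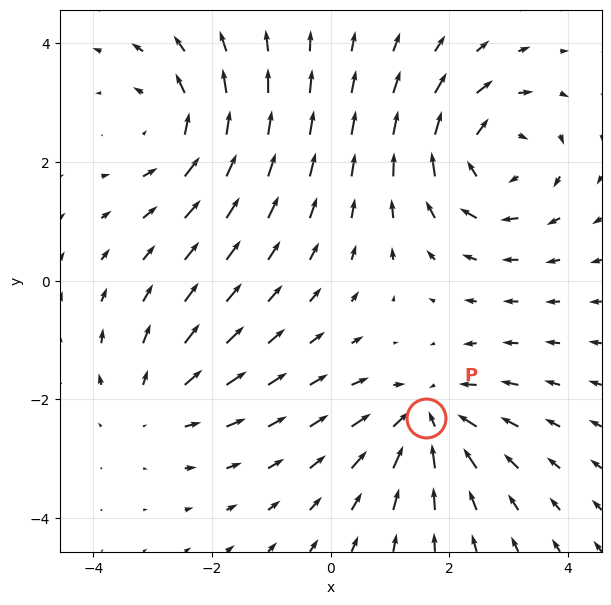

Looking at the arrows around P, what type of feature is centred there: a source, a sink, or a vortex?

sink

At P (1.6, -2.3) the arrows converge inward. Divergence about -4, curl ≈0 — negative divergence with near-zero curl is a sink.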